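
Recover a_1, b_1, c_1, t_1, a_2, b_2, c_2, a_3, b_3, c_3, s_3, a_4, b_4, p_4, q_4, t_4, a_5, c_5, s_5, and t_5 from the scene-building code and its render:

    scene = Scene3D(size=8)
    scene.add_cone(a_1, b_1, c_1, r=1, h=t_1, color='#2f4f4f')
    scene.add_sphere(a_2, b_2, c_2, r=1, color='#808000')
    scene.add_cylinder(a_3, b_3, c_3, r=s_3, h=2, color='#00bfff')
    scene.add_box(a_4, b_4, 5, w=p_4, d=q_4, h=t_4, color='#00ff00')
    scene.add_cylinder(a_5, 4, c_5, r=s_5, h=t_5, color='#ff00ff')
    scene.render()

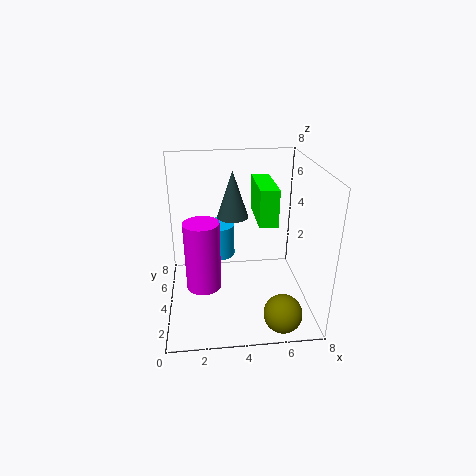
a_1 = 4; b_1 = 7; c_1 = 4; t_1 = 3; a_2 = 6; b_2 = 1; c_2 = 1; a_3 = 3; b_3 = 6; c_3 = 2; s_3 = 1; a_4 = 5; b_4 = 3; p_4 = 1; q_4 = 3; t_4 = 2; a_5 = 2; c_5 = 1; s_5 = 1; t_5 = 4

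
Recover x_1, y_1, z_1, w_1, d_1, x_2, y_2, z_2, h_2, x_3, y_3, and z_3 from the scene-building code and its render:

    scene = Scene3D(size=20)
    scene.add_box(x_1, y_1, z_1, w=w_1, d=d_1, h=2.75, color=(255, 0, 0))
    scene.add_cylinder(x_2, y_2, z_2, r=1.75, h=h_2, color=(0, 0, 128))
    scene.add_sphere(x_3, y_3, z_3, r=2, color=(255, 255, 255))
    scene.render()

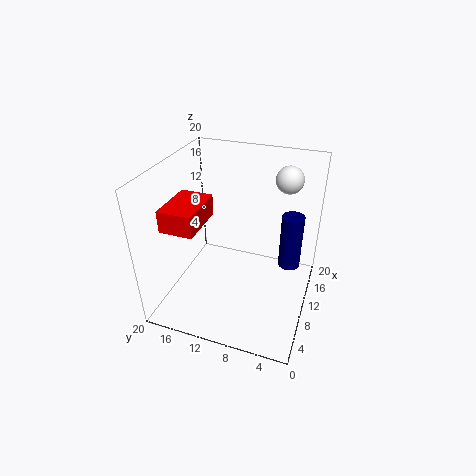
x_1 = 2
y_1 = 12.75
z_1 = 14.25
w_1 = 6.25
d_1 = 4.25
x_2 = 17.5
y_2 = 3.75
z_2 = 1.5
h_2 = 9
x_3 = 17
y_3 = 4.75
z_3 = 16.5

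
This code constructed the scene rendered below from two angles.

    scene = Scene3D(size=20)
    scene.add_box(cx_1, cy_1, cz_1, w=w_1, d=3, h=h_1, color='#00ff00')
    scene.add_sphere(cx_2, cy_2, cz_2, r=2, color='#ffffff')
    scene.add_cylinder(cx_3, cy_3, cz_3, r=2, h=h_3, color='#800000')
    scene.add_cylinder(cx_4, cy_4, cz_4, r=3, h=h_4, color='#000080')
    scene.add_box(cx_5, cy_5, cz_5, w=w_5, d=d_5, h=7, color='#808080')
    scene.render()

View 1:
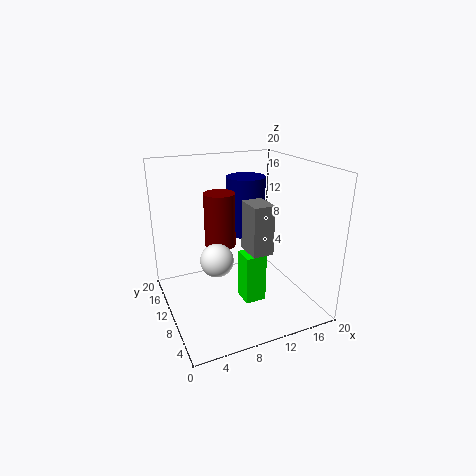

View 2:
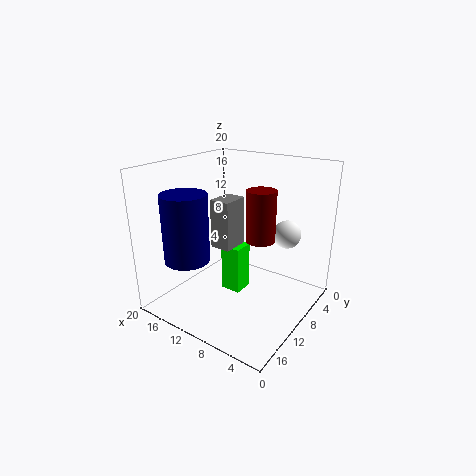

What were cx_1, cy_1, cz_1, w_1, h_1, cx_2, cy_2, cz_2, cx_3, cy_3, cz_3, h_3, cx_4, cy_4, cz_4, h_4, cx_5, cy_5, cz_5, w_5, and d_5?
cx_1 = 10, cy_1 = 7, cz_1 = 1, w_1 = 3, h_1 = 7, cx_2 = 5, cy_2 = 5, cz_2 = 10, cx_3 = 7, cy_3 = 9, cz_3 = 10, h_3 = 7, cx_4 = 14, cy_4 = 16, cz_4 = 8, h_4 = 9, cx_5 = 11, cy_5 = 7, cz_5 = 8, w_5 = 3, d_5 = 4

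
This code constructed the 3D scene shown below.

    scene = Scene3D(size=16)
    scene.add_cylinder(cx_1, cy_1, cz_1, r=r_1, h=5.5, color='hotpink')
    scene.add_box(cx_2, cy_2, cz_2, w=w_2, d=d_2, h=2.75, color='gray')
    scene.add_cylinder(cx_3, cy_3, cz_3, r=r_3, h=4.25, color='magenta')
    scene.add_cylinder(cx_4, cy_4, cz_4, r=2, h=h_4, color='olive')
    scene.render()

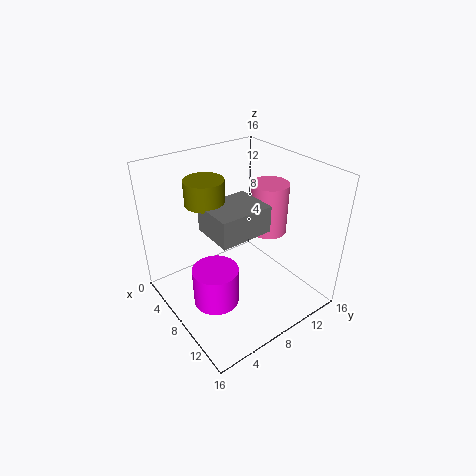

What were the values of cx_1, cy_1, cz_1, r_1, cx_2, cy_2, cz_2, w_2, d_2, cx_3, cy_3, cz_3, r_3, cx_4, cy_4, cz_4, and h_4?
cx_1 = 9.5; cy_1 = 11; cz_1 = 8.75; r_1 = 2; cx_2 = 7.5; cy_2 = 3.5; cz_2 = 10.5; w_2 = 4.5; d_2 = 5.5; cx_3 = 9; cy_3 = 4.25; cz_3 = 1.75; r_3 = 2.5; cx_4 = 7.25; cy_4 = 4.5; cz_4 = 13; h_4 = 2.5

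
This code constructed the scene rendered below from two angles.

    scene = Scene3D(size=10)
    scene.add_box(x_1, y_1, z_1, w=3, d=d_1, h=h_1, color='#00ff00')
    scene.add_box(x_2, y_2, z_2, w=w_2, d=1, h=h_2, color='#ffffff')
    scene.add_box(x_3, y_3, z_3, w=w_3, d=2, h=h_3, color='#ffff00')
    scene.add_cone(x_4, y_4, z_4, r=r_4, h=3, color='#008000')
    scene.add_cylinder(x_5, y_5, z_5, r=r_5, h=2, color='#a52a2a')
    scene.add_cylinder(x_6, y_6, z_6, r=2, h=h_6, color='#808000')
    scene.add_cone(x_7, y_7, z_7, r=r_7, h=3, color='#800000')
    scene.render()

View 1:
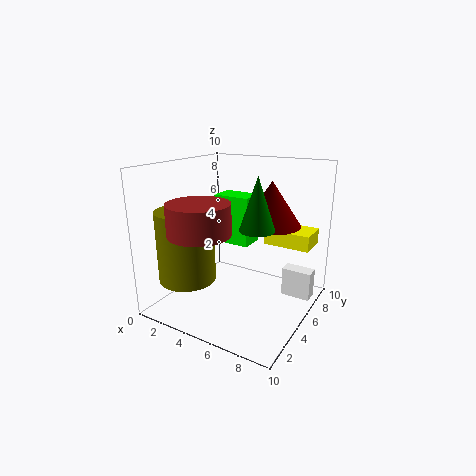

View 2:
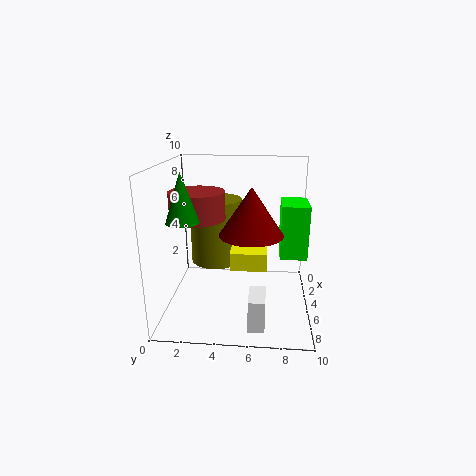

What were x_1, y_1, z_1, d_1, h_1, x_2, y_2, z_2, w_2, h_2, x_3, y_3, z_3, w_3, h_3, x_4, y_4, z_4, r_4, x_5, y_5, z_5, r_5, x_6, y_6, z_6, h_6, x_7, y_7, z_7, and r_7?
x_1 = 1, y_1 = 8, z_1 = 3, d_1 = 2, h_1 = 4, x_2 = 8, y_2 = 6, z_2 = 1, w_2 = 2, h_2 = 2, x_3 = 7, y_3 = 5, z_3 = 5, w_3 = 3, h_3 = 1, x_4 = 8, y_4 = 2, z_4 = 7, r_4 = 1, x_5 = 4, y_5 = 2, z_5 = 6, r_5 = 2, x_6 = 2, y_6 = 3, z_6 = 2, h_6 = 5, x_7 = 7, y_7 = 6, z_7 = 6, r_7 = 2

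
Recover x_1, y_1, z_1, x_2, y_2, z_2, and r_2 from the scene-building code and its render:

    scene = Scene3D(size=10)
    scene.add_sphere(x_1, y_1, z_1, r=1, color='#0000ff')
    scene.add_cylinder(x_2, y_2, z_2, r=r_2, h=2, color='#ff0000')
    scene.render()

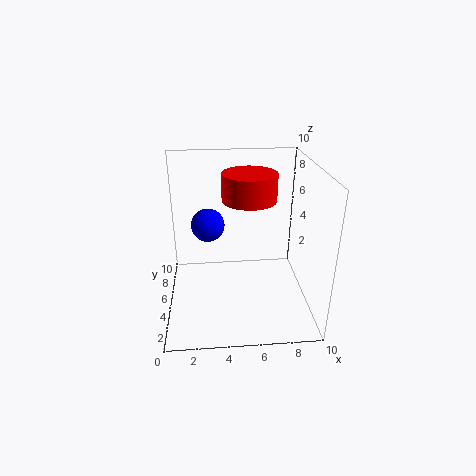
x_1 = 3, y_1 = 3, z_1 = 7, x_2 = 6, y_2 = 7, z_2 = 7, r_2 = 2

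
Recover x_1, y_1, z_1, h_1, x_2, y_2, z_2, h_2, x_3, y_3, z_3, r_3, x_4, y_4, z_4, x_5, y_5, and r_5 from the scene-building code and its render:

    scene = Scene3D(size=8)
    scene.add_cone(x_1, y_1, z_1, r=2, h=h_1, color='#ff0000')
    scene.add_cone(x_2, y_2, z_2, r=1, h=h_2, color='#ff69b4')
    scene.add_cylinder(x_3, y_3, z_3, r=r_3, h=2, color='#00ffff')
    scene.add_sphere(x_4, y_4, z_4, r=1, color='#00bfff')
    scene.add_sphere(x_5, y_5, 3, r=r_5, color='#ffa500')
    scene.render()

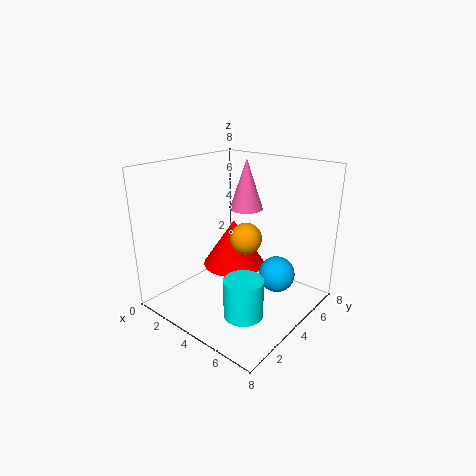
x_1 = 2, y_1 = 6, z_1 = 1, h_1 = 3, x_2 = 3, y_2 = 6, z_2 = 5, h_2 = 3, x_3 = 6, y_3 = 2, z_3 = 1, r_3 = 1, x_4 = 6, y_4 = 5, z_4 = 2, x_5 = 3, y_5 = 6, r_5 = 1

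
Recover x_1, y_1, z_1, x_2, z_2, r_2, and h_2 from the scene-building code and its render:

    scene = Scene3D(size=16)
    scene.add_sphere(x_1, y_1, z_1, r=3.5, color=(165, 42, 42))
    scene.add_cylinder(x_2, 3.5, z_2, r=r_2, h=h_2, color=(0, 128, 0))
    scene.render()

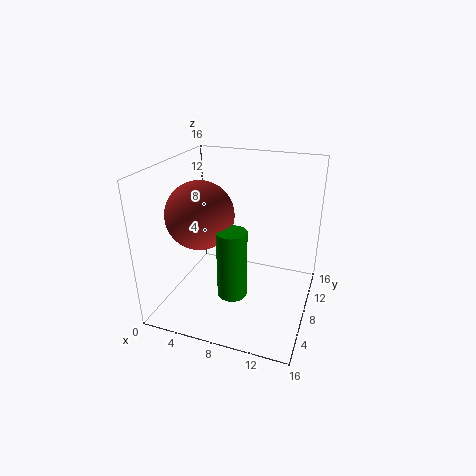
x_1 = 5; y_1 = 5; z_1 = 11.5; x_2 = 9; z_2 = 4; r_2 = 1.5; h_2 = 7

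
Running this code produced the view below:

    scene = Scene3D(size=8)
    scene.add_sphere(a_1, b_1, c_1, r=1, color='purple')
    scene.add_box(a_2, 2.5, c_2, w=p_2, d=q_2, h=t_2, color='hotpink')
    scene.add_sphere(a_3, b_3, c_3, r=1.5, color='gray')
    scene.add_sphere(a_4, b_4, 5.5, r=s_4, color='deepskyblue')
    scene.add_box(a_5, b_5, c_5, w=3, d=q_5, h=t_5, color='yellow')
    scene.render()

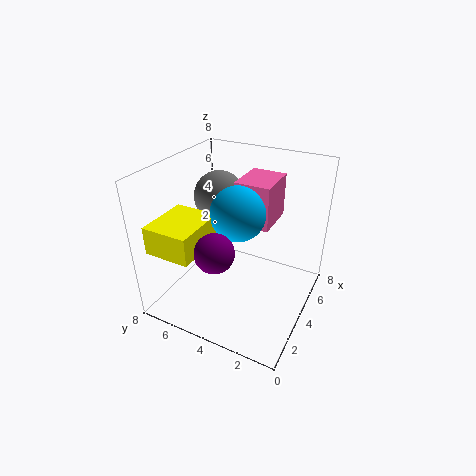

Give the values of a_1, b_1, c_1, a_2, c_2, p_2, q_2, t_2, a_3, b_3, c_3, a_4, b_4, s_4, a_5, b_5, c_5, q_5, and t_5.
a_1 = 1.5; b_1 = 4; c_1 = 4.5; a_2 = 4.5; c_2 = 4.5; p_2 = 2.5; q_2 = 2; t_2 = 2.5; a_3 = 5.5; b_3 = 6; c_3 = 5.5; a_4 = 4; b_4 = 4; s_4 = 1.5; a_5 = 0.5; b_5 = 5; c_5 = 4; q_5 = 2.5; t_5 = 1.5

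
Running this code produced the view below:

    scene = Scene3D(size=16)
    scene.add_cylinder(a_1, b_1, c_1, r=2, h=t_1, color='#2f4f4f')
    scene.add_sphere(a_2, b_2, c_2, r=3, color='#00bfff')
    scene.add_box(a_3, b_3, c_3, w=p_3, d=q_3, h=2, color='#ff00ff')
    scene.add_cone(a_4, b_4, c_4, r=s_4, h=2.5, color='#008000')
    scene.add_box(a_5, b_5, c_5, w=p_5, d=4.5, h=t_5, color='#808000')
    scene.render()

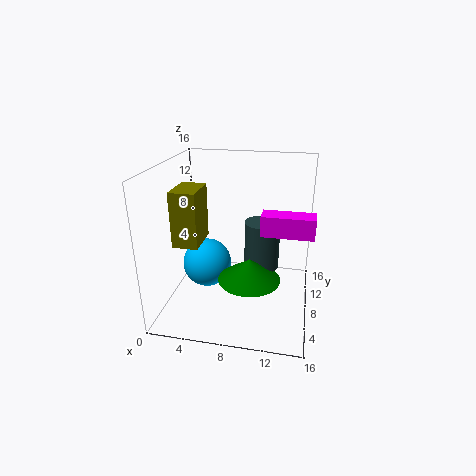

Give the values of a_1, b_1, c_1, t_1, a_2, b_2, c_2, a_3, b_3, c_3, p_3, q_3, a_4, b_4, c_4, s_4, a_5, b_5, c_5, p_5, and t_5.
a_1 = 10.5, b_1 = 9.5, c_1 = 4, t_1 = 5.5, a_2 = 3.5, b_2 = 10.5, c_2 = 3, a_3 = 11, b_3 = 3.5, c_3 = 10.5, p_3 = 5, q_3 = 2, a_4 = 9.5, b_4 = 7, c_4 = 3.5, s_4 = 3.5, a_5 = 0.5, b_5 = 7, c_5 = 6.5, p_5 = 3, t_5 = 6.5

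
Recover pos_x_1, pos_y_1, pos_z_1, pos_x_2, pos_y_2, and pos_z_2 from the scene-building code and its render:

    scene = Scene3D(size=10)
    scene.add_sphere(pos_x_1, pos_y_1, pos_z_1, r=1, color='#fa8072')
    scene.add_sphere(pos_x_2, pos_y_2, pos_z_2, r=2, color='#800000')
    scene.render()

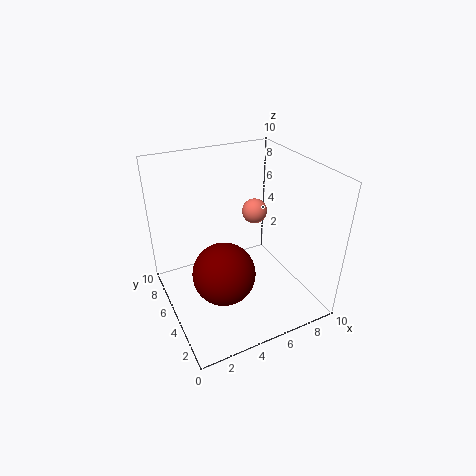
pos_x_1 = 8
pos_y_1 = 8
pos_z_1 = 5
pos_x_2 = 3
pos_y_2 = 3
pos_z_2 = 4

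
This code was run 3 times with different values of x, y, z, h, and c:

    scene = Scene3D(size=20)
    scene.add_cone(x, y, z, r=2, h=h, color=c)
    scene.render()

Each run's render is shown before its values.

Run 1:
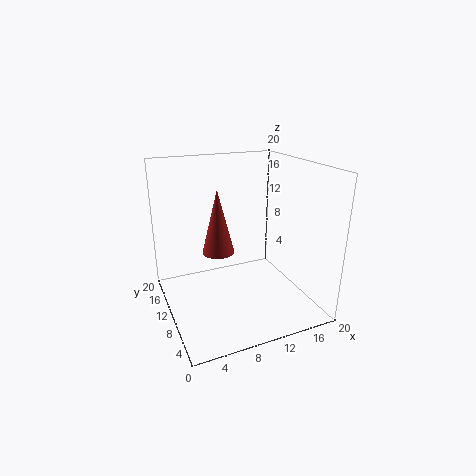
x = 6
y = 7
z = 10
h = 8
c = 'brown'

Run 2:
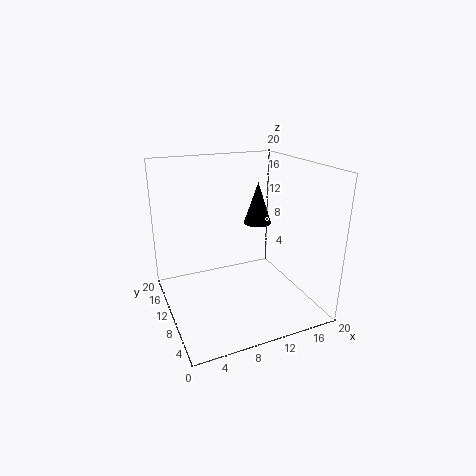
x = 14
y = 12
z = 11
h = 6
c = 'black'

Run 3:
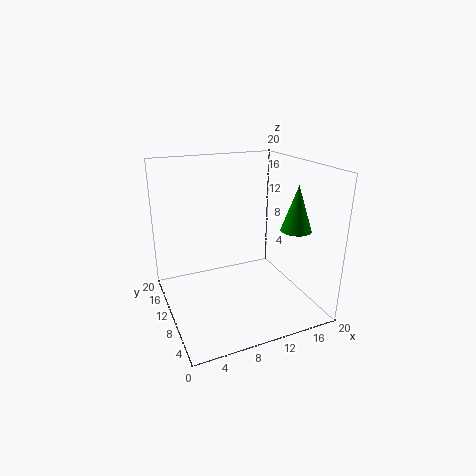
x = 16
y = 5
z = 12
h = 6
c = 'green'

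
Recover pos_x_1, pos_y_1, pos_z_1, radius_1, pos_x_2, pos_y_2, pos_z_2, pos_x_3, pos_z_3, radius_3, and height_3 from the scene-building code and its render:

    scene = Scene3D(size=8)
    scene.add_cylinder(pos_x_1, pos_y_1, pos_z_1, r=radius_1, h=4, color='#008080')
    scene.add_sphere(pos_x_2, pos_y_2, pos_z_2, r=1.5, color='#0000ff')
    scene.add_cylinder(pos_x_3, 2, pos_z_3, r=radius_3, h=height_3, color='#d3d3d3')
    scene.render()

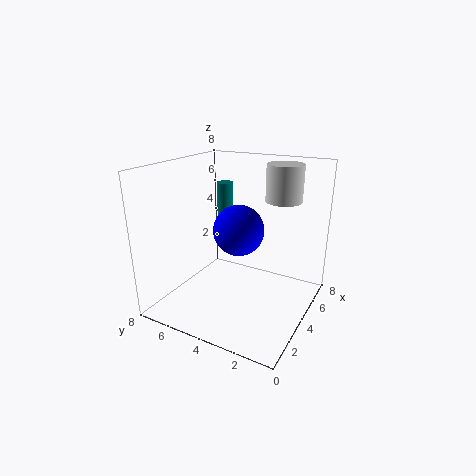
pos_x_1 = 6; pos_y_1 = 6; pos_z_1 = 2.5; radius_1 = 0.5; pos_x_2 = 5; pos_y_2 = 4.5; pos_z_2 = 4; pos_x_3 = 5.5; pos_z_3 = 6; radius_3 = 1; height_3 = 2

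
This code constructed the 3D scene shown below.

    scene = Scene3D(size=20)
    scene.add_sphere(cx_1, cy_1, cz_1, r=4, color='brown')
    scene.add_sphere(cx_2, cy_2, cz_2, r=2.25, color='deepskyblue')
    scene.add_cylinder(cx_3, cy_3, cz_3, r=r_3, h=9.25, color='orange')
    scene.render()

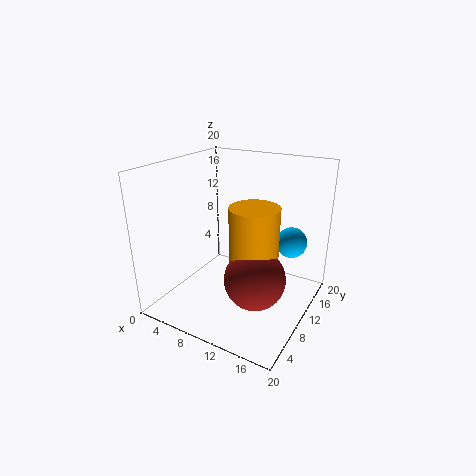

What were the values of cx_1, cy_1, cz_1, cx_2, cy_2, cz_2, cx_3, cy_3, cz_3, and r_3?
cx_1 = 14.25
cy_1 = 7
cz_1 = 6.25
cx_2 = 15.75
cy_2 = 15.75
cz_2 = 8.25
cx_3 = 13.25
cy_3 = 8.5
cz_3 = 6.25
r_3 = 3.25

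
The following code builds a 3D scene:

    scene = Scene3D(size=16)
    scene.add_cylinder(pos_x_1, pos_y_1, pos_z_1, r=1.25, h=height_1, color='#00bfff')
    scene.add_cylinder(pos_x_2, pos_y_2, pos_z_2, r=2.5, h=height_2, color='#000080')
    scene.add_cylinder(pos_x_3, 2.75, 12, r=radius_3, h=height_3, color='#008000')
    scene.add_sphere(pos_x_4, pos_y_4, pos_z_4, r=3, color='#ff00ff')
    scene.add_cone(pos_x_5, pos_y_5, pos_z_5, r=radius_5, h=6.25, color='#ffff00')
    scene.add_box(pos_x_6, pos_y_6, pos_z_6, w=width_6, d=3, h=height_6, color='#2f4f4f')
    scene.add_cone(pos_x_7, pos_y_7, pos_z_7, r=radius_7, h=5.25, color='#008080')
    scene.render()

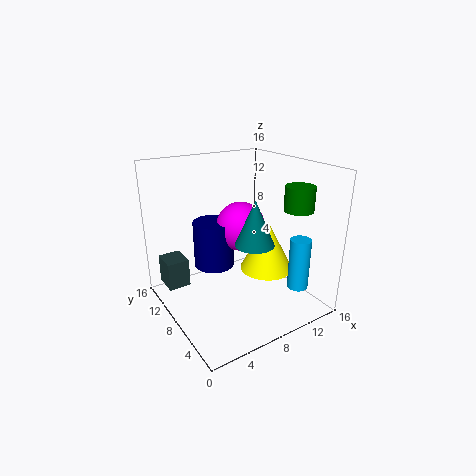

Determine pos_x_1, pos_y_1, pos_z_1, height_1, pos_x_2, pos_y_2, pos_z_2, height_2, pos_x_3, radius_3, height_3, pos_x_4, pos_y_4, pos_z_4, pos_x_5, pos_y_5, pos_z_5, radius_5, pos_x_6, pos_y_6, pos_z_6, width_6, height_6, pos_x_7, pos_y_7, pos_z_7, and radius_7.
pos_x_1 = 14.75
pos_y_1 = 5
pos_z_1 = 1
height_1 = 6.25
pos_x_2 = 7.5
pos_y_2 = 12.75
pos_z_2 = 2.75
height_2 = 5.75
pos_x_3 = 11.75
radius_3 = 1.5
height_3 = 2.5
pos_x_4 = 10.5
pos_y_4 = 11.25
pos_z_4 = 7.75
pos_x_5 = 12.75
pos_y_5 = 8.75
pos_z_5 = 2.5
radius_5 = 3.25
pos_x_6 = 0.75
pos_y_6 = 11
pos_z_6 = 2
width_6 = 2.5
height_6 = 3.25
pos_x_7 = 9.75
pos_y_7 = 7.25
pos_z_7 = 7
radius_7 = 2.25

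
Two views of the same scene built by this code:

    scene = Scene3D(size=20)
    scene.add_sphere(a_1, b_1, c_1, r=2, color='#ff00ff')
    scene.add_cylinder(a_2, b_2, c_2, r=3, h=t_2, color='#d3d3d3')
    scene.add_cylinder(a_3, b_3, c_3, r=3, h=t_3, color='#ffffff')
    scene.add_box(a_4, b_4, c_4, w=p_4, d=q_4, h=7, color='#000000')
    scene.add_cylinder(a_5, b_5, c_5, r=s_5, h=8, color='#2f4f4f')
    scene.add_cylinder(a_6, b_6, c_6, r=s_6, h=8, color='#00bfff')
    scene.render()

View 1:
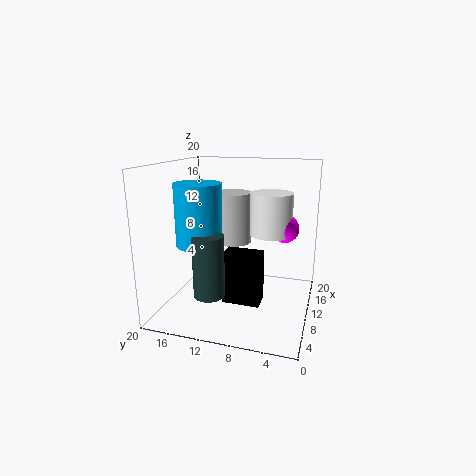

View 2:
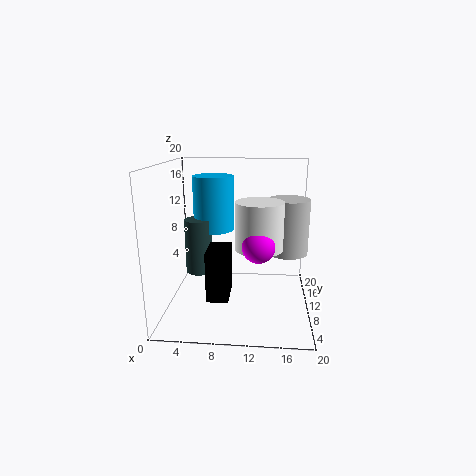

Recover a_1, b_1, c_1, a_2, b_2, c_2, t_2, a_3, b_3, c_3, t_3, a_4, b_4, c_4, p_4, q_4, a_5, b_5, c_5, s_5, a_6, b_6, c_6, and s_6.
a_1 = 13, b_1 = 4, c_1 = 11, a_2 = 17, b_2 = 13, c_2 = 7, t_2 = 8, a_3 = 13, b_3 = 6, c_3 = 10, t_3 = 6, a_4 = 6, b_4 = 6, c_4 = 2, p_4 = 3, q_4 = 5, a_5 = 4, b_5 = 12, c_5 = 4, s_5 = 2, a_6 = 6, b_6 = 14, c_6 = 10, s_6 = 3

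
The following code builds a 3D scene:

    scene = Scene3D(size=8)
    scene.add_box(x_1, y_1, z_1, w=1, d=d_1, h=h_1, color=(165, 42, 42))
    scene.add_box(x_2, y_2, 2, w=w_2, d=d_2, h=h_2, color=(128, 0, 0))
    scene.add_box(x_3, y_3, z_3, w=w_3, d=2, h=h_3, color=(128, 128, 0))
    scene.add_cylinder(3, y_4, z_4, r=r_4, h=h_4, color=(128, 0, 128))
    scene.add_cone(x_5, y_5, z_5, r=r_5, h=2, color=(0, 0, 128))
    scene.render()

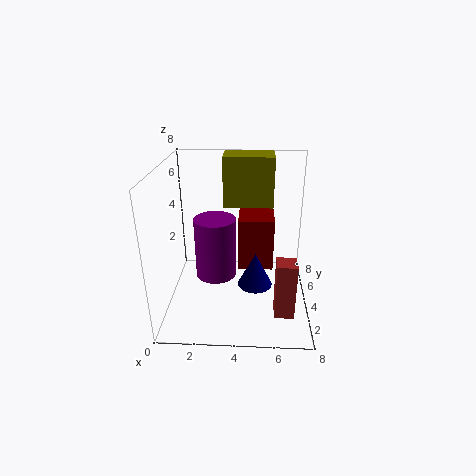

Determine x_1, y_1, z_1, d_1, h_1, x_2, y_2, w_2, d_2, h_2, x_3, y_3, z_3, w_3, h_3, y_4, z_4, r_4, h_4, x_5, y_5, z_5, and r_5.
x_1 = 6, y_1 = 1, z_1 = 1, d_1 = 1, h_1 = 3, x_2 = 4, y_2 = 4, w_2 = 2, d_2 = 2, h_2 = 3, x_3 = 3, y_3 = 6, z_3 = 5, w_3 = 3, h_3 = 3, y_4 = 2, z_4 = 3, r_4 = 1, h_4 = 3, x_5 = 5, y_5 = 4, z_5 = 1, r_5 = 1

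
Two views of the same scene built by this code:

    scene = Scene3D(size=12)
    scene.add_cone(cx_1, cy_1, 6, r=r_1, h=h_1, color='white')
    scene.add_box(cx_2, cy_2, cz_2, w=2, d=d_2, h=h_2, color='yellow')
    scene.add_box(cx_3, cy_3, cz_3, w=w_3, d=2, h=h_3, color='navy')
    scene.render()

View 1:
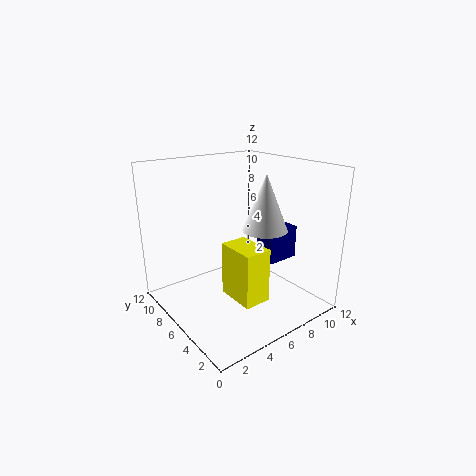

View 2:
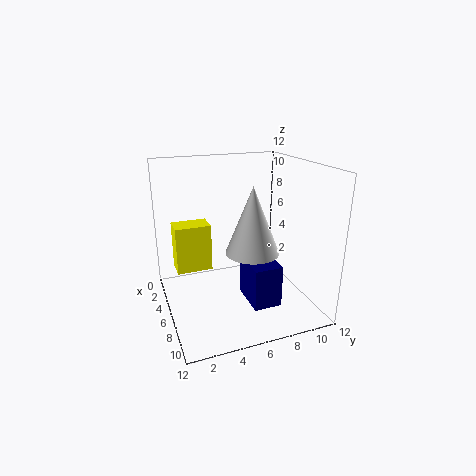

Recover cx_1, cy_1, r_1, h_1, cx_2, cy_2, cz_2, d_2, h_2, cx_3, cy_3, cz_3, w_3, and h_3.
cx_1 = 9; cy_1 = 6; r_1 = 2; h_1 = 5; cx_2 = 3; cy_2 = 1; cz_2 = 3; d_2 = 3; h_2 = 4; cx_3 = 9; cy_3 = 5; cz_3 = 3; w_3 = 3; h_3 = 3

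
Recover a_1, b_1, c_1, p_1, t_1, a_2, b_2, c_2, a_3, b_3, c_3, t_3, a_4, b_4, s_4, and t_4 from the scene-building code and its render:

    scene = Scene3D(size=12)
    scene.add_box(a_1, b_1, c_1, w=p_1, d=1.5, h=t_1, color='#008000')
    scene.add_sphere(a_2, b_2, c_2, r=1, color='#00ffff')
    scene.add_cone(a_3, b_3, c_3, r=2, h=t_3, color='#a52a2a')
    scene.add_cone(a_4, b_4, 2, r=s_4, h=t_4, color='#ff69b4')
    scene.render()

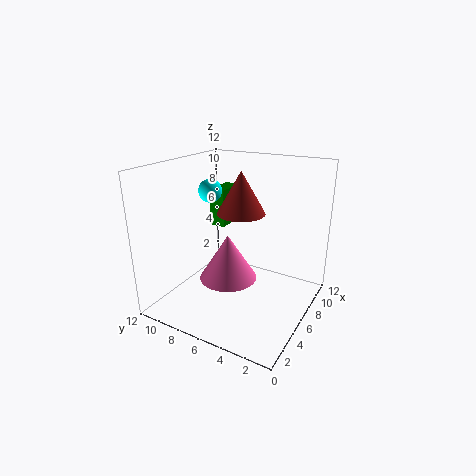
a_1 = 8.5
b_1 = 9
c_1 = 5.5
p_1 = 3
t_1 = 3.5
a_2 = 6.5
b_2 = 9
c_2 = 9.5
a_3 = 6.5
b_3 = 6
c_3 = 8
t_3 = 3.5
a_4 = 6
b_4 = 7
s_4 = 2.5
t_4 = 4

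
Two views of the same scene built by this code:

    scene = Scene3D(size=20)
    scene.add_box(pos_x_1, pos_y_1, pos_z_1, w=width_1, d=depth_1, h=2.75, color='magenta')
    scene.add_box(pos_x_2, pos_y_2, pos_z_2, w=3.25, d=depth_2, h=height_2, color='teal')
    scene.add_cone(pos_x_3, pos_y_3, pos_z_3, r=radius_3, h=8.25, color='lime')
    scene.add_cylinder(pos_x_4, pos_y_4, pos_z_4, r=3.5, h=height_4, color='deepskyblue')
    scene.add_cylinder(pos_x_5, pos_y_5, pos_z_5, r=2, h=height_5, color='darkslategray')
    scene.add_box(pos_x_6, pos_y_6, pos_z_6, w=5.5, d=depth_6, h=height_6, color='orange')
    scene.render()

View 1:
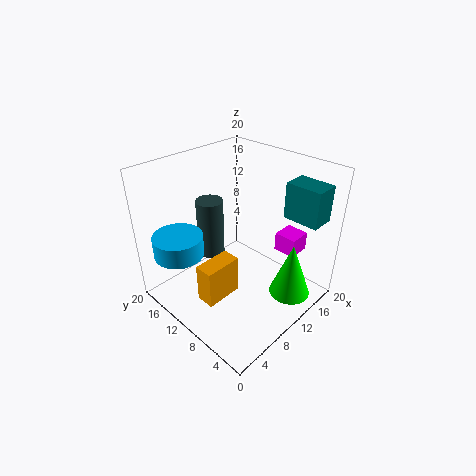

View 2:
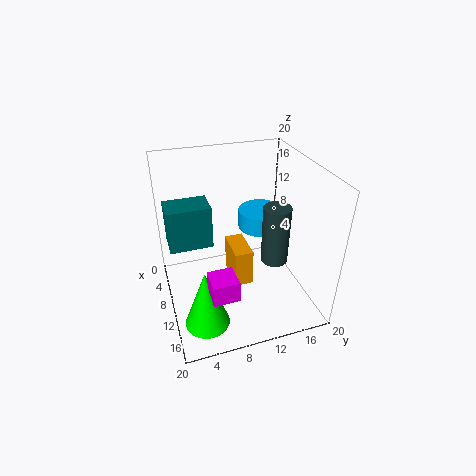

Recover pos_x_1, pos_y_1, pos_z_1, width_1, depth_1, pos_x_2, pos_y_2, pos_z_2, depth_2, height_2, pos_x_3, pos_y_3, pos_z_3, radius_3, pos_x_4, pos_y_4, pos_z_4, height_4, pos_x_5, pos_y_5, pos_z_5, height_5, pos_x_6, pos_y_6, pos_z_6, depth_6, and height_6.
pos_x_1 = 15.25, pos_y_1 = 4.25, pos_z_1 = 6.75, width_1 = 3.25, depth_1 = 3.25, pos_x_2 = 13.25, pos_y_2 = 0.25, pos_z_2 = 14, depth_2 = 4.75, height_2 = 4.75, pos_x_3 = 15, pos_y_3 = 4, pos_z_3 = 0.75, radius_3 = 3, pos_x_4 = 4, pos_y_4 = 15.75, pos_z_4 = 7.5, height_4 = 3, pos_x_5 = 10, pos_y_5 = 15.75, pos_z_5 = 5, height_5 = 8.75, pos_x_6 = 4.25, pos_y_6 = 9.75, pos_z_6 = 1, depth_6 = 2.75, height_6 = 5.75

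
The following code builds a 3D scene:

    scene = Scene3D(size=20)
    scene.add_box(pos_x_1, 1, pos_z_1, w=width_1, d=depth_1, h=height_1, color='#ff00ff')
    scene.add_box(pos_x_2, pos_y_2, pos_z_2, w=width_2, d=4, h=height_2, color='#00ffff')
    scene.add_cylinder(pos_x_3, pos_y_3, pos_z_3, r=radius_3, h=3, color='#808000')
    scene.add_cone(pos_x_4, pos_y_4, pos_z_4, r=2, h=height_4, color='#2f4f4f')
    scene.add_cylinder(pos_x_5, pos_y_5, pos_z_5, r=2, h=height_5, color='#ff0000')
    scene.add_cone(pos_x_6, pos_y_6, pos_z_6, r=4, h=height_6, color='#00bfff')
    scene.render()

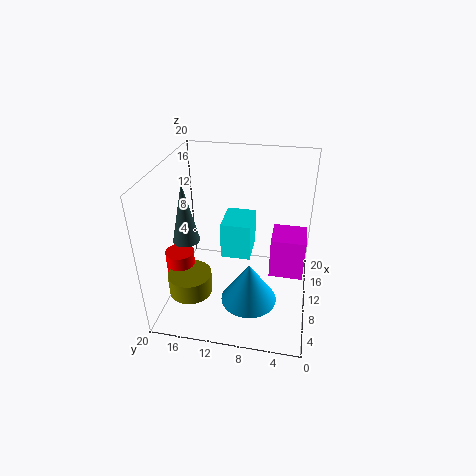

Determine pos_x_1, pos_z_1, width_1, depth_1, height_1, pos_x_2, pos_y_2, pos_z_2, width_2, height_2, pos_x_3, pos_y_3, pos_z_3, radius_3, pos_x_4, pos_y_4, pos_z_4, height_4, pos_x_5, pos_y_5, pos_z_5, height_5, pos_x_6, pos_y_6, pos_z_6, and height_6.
pos_x_1 = 4; pos_z_1 = 9; width_1 = 4; depth_1 = 4; height_1 = 5; pos_x_2 = 8; pos_y_2 = 8; pos_z_2 = 8; width_2 = 5; height_2 = 5; pos_x_3 = 6; pos_y_3 = 16; pos_z_3 = 3; radius_3 = 3; pos_x_4 = 11; pos_y_4 = 18; pos_z_4 = 8; height_4 = 9; pos_x_5 = 8; pos_y_5 = 18; pos_z_5 = 1; height_5 = 7; pos_x_6 = 8; pos_y_6 = 8; pos_z_6 = 1; height_6 = 6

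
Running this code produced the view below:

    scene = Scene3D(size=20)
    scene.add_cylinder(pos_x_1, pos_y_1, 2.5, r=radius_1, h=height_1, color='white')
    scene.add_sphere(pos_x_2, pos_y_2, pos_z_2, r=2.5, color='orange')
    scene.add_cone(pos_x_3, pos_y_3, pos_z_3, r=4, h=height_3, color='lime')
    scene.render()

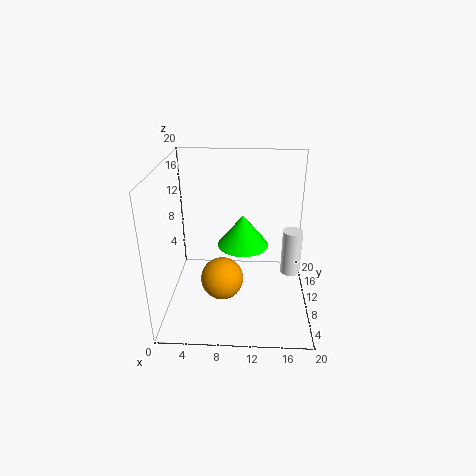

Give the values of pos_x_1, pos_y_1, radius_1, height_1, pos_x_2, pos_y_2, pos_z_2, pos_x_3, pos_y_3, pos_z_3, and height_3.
pos_x_1 = 18; pos_y_1 = 13.5; radius_1 = 1.5; height_1 = 7; pos_x_2 = 8.5; pos_y_2 = 2.5; pos_z_2 = 8.5; pos_x_3 = 10.5; pos_y_3 = 15.5; pos_z_3 = 6; height_3 = 5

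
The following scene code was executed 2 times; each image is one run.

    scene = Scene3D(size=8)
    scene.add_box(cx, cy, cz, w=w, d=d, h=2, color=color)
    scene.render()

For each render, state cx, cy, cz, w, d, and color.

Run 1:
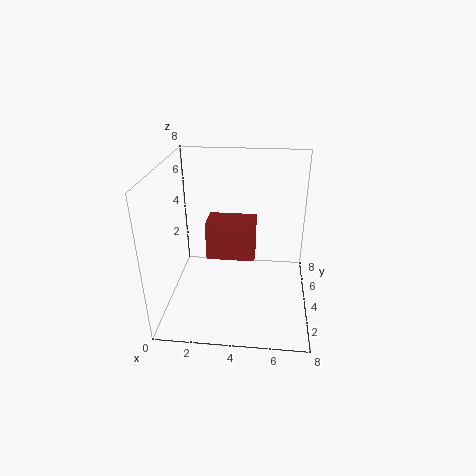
cx = 2.5, cy = 2.5, cz = 3.5, w = 2.5, d = 1.5, color = 'brown'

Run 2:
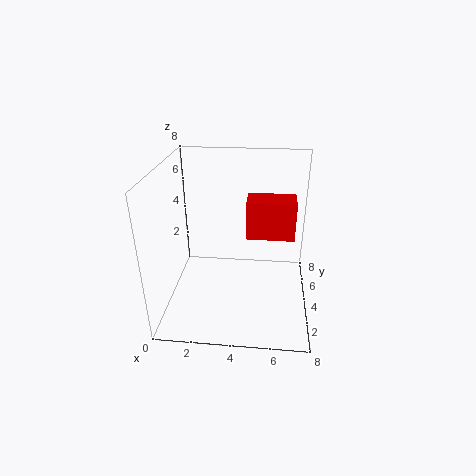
cx = 4.5, cy = 3, cz = 4.5, w = 2.5, d = 1.5, color = 'red'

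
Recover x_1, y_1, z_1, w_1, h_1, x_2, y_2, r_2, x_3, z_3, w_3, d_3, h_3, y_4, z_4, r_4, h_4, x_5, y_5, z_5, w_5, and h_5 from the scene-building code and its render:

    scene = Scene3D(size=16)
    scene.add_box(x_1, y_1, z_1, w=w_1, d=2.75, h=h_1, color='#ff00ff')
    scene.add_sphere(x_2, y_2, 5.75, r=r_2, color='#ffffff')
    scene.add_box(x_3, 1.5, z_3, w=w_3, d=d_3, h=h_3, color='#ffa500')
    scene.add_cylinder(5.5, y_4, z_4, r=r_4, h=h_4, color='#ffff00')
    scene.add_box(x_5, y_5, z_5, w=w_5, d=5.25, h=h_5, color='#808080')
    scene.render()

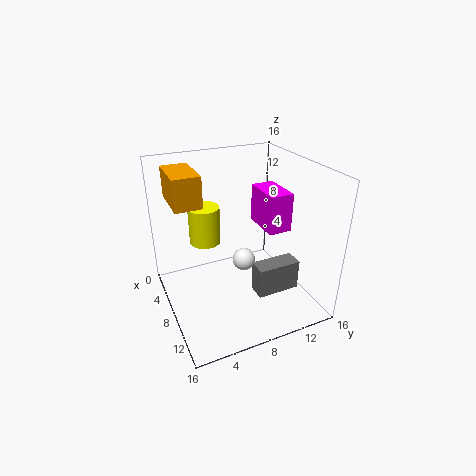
x_1 = 4.25, y_1 = 11.5, z_1 = 8, w_1 = 4.75, h_1 = 4.5, x_2 = 9, y_2 = 8.25, r_2 = 1.25, x_3 = 1.75, z_3 = 11.75, w_3 = 5.25, d_3 = 3, h_3 = 3.5, y_4 = 5, z_4 = 7, r_4 = 1.75, h_4 = 4.25, x_5 = 7.75, y_5 = 10, z_5 = 0.25, w_5 = 2.25, h_5 = 3.75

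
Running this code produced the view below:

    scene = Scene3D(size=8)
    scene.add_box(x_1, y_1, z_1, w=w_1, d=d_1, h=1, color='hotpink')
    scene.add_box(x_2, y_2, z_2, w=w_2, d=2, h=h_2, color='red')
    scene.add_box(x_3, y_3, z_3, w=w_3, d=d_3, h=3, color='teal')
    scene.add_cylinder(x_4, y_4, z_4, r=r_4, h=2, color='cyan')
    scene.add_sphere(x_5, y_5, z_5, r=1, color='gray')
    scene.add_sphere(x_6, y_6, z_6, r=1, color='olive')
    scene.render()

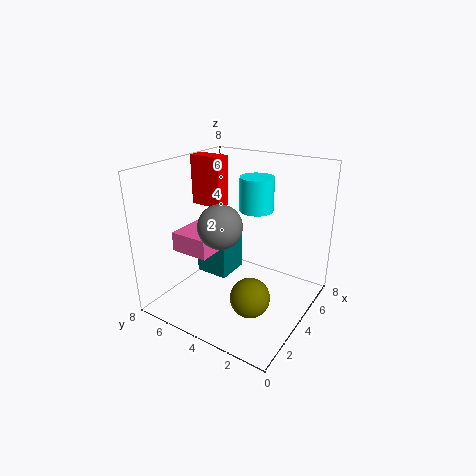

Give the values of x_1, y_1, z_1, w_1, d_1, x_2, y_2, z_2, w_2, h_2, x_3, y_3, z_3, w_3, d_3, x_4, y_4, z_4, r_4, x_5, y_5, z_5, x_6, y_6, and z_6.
x_1 = 1, y_1 = 4, z_1 = 4, w_1 = 3, d_1 = 2, x_2 = 5, y_2 = 6, z_2 = 5, w_2 = 1, h_2 = 3, x_3 = 4, y_3 = 5, z_3 = 1, w_3 = 2, d_3 = 2, x_4 = 6, y_4 = 4, z_4 = 5, r_4 = 1, x_5 = 1, y_5 = 3, z_5 = 6, x_6 = 2, y_6 = 2, z_6 = 2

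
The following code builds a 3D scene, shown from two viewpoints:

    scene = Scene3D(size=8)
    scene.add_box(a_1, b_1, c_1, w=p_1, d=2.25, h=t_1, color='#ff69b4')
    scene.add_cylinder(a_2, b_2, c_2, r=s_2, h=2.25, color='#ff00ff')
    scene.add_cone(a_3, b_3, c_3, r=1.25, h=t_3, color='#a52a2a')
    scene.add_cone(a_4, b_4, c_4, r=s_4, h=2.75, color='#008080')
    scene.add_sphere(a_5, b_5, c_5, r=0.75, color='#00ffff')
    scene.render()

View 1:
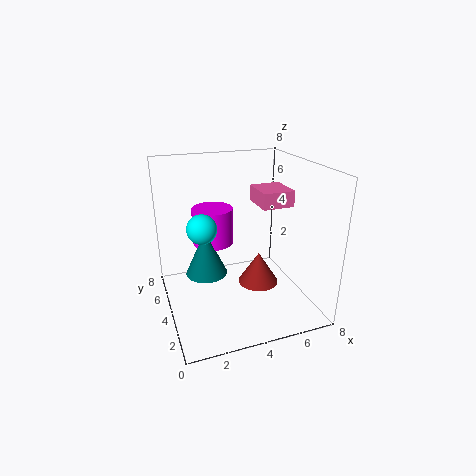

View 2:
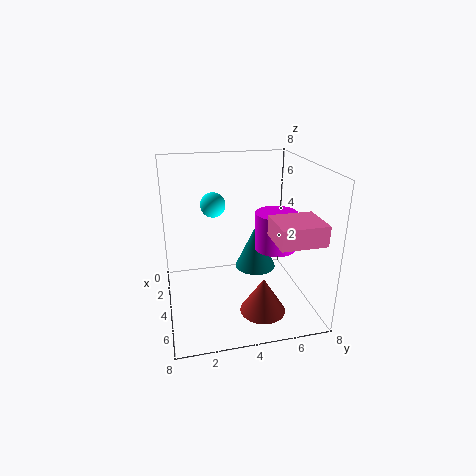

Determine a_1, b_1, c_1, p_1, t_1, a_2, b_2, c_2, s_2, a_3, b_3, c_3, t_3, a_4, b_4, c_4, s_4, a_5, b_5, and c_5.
a_1 = 6
b_1 = 5
c_1 = 5
p_1 = 2
t_1 = 1
a_2 = 3.25
b_2 = 6.5
c_2 = 2.75
s_2 = 1.25
a_3 = 5.75
b_3 = 5
c_3 = 0.25
t_3 = 2
a_4 = 2.5
b_4 = 5.5
c_4 = 1.25
s_4 = 1.25
a_5 = 1.75
b_5 = 3
c_5 = 5.25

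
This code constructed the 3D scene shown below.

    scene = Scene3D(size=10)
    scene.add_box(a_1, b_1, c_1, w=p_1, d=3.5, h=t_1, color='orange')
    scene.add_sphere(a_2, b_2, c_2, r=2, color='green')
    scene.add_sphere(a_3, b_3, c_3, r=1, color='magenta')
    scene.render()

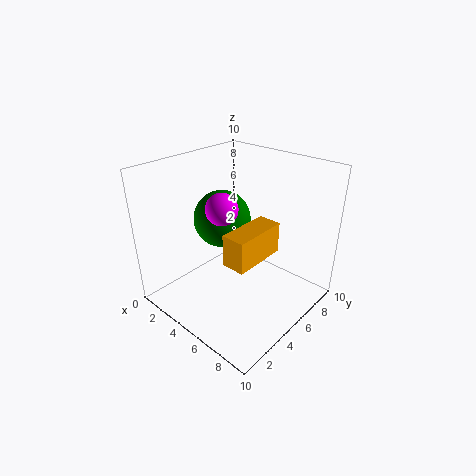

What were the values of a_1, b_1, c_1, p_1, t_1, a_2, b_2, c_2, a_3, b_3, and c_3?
a_1 = 6.5
b_1 = 2
c_1 = 5
p_1 = 1.5
t_1 = 2
a_2 = 3.5
b_2 = 5
c_2 = 6
a_3 = 5.5
b_3 = 3
c_3 = 8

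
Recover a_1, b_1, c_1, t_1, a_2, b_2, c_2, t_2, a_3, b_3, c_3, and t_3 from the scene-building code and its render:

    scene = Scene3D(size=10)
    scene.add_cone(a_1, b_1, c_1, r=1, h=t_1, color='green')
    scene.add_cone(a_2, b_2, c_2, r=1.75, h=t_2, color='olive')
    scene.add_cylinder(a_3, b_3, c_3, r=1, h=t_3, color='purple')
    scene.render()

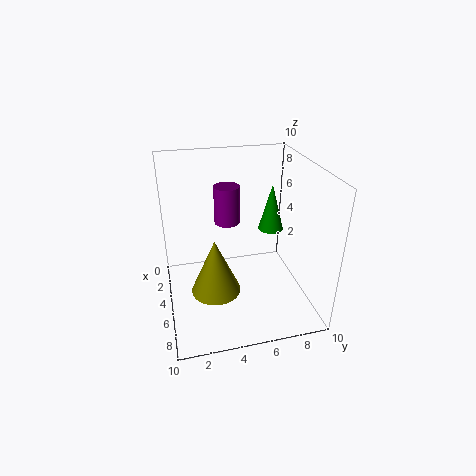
a_1 = 2, b_1 = 8.5, c_1 = 3.75, t_1 = 3.75, a_2 = 5.5, b_2 = 3.25, c_2 = 1.25, t_2 = 4, a_3 = 1.5, b_3 = 5, c_3 = 4.5, t_3 = 3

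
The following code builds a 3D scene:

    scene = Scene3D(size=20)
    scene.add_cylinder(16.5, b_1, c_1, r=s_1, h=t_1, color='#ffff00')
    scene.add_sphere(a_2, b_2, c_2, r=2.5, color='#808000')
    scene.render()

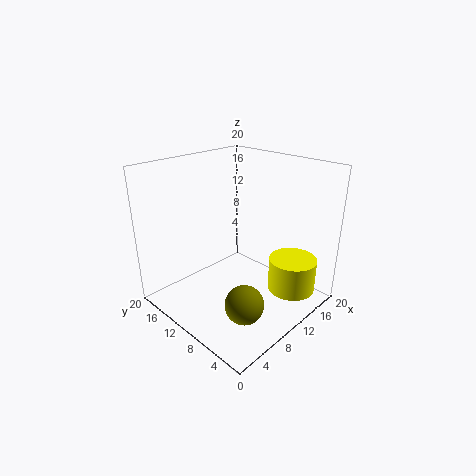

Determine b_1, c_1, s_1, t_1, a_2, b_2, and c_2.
b_1 = 5, c_1 = 1, s_1 = 3.5, t_1 = 5, a_2 = 5.5, b_2 = 4.5, c_2 = 4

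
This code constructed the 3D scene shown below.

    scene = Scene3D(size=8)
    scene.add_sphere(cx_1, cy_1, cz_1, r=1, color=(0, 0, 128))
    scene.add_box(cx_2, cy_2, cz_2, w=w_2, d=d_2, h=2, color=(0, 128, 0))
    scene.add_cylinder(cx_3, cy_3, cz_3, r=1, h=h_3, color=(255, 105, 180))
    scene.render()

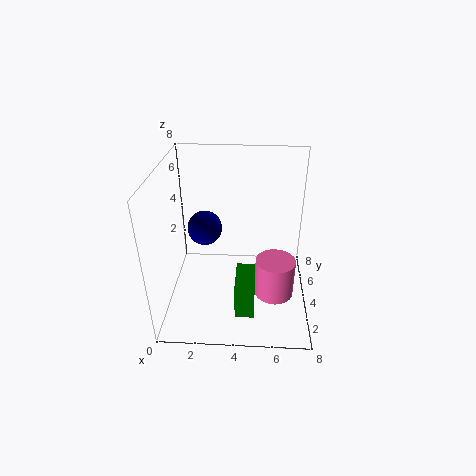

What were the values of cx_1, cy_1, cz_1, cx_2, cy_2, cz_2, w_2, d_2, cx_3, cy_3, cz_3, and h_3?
cx_1 = 2
cy_1 = 5
cz_1 = 4
cx_2 = 4
cy_2 = 1
cz_2 = 1
w_2 = 1
d_2 = 2
cx_3 = 6
cy_3 = 2
cz_3 = 2
h_3 = 2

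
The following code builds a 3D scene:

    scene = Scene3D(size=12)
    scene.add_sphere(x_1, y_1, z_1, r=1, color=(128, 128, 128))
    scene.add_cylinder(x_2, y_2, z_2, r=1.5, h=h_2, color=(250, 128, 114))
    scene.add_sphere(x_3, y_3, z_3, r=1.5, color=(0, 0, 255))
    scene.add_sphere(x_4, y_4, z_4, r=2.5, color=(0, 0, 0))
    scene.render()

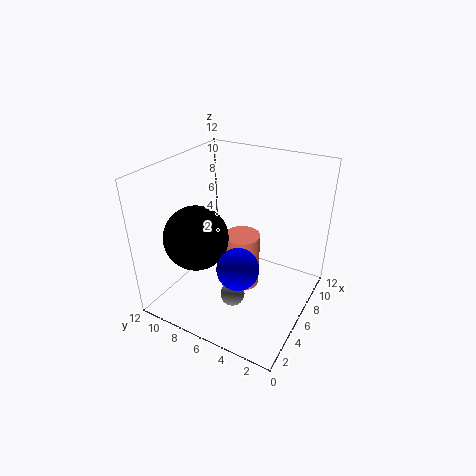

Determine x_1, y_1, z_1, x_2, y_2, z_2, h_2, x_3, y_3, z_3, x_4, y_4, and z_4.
x_1 = 3.75
y_1 = 5.25
z_1 = 2
x_2 = 6.25
y_2 = 5.75
z_2 = 1.5
h_2 = 4.75
x_3 = 2
y_3 = 3.75
z_3 = 6.25
x_4 = 3
y_4 = 8
z_4 = 7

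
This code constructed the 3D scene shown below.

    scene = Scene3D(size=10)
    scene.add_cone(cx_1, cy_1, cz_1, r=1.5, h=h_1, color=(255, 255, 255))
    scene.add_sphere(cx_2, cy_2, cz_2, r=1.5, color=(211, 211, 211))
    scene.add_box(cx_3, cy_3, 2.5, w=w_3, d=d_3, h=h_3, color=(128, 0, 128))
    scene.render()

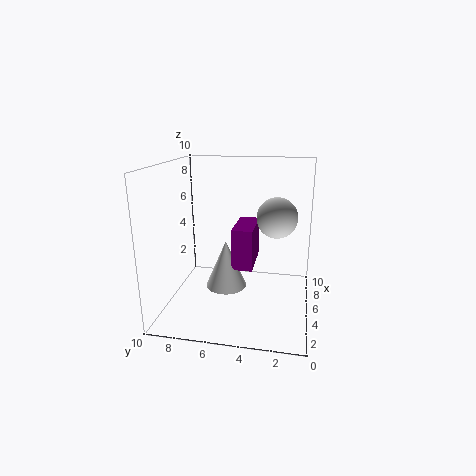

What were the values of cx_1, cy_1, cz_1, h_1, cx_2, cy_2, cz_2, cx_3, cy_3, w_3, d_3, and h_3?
cx_1 = 5.5, cy_1 = 6, cz_1 = 1, h_1 = 3.5, cx_2 = 7, cy_2 = 2.5, cz_2 = 6, cx_3 = 5, cy_3 = 4, w_3 = 3.5, d_3 = 1.5, h_3 = 3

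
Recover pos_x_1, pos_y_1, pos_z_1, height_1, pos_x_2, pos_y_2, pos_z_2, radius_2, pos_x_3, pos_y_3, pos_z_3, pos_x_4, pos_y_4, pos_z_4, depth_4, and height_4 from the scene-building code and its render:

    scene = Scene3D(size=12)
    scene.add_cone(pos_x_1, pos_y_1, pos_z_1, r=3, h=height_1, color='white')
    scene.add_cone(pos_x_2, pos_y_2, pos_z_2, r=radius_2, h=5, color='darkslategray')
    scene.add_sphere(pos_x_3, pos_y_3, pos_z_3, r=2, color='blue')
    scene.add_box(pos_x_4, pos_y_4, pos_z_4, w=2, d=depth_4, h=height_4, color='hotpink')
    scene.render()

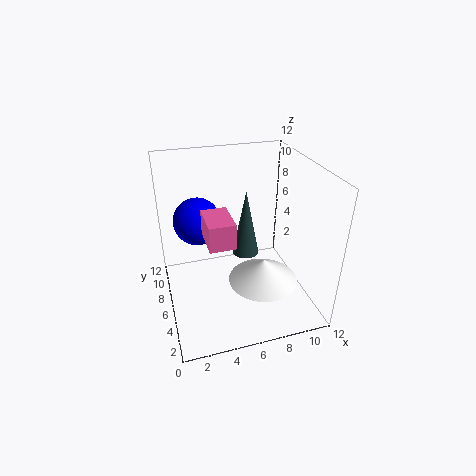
pos_x_1 = 8, pos_y_1 = 5, pos_z_1 = 2, height_1 = 2, pos_x_2 = 6, pos_y_2 = 4, pos_z_2 = 6, radius_2 = 1, pos_x_3 = 3, pos_y_3 = 8, pos_z_3 = 7, pos_x_4 = 3, pos_y_4 = 3, pos_z_4 = 7, depth_4 = 3, height_4 = 2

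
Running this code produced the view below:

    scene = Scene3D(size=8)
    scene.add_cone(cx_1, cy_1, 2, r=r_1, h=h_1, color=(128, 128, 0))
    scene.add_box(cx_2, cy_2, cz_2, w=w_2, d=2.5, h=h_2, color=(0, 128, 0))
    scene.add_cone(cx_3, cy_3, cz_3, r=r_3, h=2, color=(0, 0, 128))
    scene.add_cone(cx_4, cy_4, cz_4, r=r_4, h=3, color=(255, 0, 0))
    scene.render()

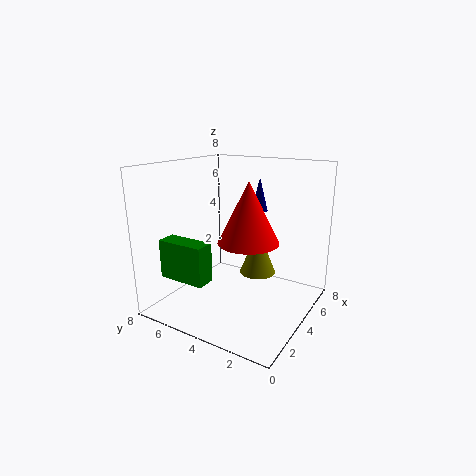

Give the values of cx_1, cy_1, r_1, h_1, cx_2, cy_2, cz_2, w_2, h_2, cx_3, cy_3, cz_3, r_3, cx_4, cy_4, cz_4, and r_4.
cx_1 = 4.5
cy_1 = 3
r_1 = 1
h_1 = 2.5
cx_2 = 0.5
cy_2 = 4
cz_2 = 2.5
w_2 = 1
h_2 = 2
cx_3 = 6.5
cy_3 = 4
cz_3 = 5
r_3 = 0.5
cx_4 = 2.5
cy_4 = 2.5
cz_4 = 4.5
r_4 = 1.5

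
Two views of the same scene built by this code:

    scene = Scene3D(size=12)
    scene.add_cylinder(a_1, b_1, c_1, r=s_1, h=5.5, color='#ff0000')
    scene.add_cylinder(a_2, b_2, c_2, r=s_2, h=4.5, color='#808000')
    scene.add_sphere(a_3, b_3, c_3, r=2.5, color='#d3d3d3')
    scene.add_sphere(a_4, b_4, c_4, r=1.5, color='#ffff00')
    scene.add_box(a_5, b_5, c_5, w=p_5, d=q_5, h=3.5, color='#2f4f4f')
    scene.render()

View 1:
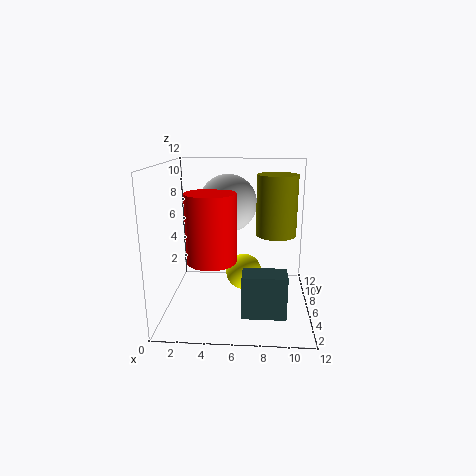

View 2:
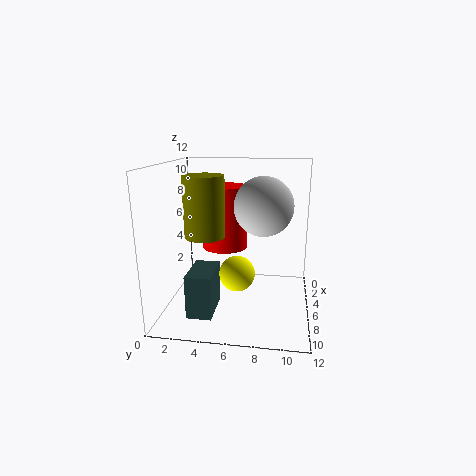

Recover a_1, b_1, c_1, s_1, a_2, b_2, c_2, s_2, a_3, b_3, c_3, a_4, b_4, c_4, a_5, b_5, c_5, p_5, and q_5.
a_1 = 4, b_1 = 4.5, c_1 = 4.5, s_1 = 2, a_2 = 9, b_2 = 4, c_2 = 7, s_2 = 1.5, a_3 = 5, b_3 = 8, c_3 = 8.5, a_4 = 6.5, b_4 = 6, c_4 = 3, a_5 = 6.5, b_5 = 2.5, c_5 = 0.5, p_5 = 3.5, q_5 = 2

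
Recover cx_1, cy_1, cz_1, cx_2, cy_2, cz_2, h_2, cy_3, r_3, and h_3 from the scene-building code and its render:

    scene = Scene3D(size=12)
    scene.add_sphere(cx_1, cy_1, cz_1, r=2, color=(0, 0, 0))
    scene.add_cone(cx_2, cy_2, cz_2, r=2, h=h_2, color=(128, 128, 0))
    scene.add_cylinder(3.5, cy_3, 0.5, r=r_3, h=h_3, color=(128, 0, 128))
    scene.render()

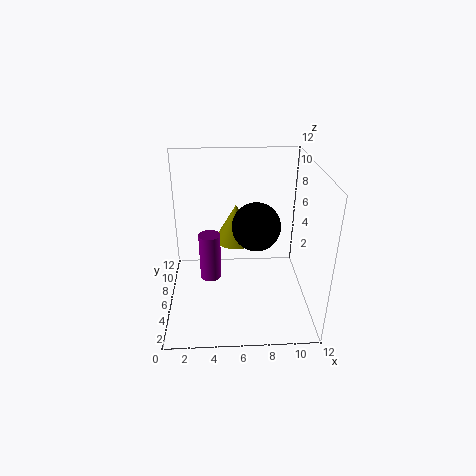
cx_1 = 7.5; cy_1 = 6; cz_1 = 7; cx_2 = 6; cy_2 = 9.5; cz_2 = 4; h_2 = 3.5; cy_3 = 8.5; r_3 = 1; h_3 = 4.5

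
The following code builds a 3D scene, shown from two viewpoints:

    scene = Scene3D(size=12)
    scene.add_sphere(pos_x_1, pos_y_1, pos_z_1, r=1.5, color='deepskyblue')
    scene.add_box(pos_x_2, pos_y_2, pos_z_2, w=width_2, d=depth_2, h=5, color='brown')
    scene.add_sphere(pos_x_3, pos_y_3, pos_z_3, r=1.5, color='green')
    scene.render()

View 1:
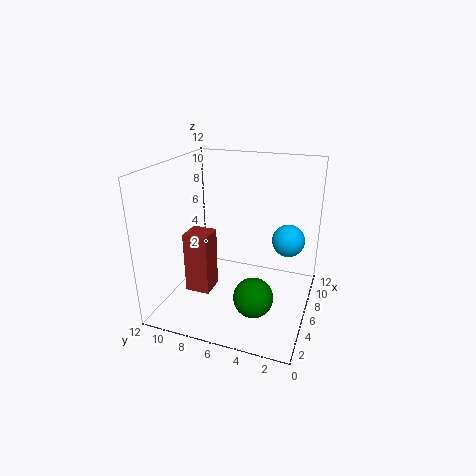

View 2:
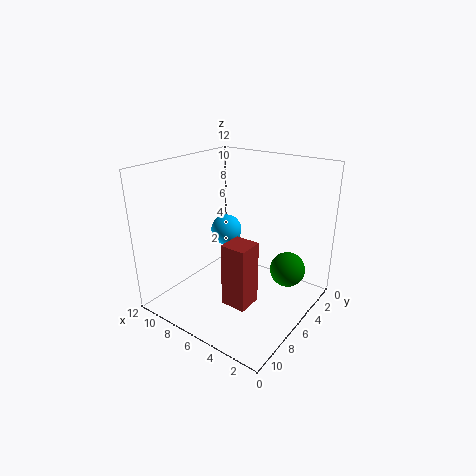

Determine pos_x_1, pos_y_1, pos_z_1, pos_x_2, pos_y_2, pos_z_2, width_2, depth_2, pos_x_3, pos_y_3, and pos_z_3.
pos_x_1 = 10; pos_y_1 = 2.5; pos_z_1 = 4.5; pos_x_2 = 3; pos_y_2 = 7.5; pos_z_2 = 2; width_2 = 2; depth_2 = 2; pos_x_3 = 2.5; pos_y_3 = 3.5; pos_z_3 = 3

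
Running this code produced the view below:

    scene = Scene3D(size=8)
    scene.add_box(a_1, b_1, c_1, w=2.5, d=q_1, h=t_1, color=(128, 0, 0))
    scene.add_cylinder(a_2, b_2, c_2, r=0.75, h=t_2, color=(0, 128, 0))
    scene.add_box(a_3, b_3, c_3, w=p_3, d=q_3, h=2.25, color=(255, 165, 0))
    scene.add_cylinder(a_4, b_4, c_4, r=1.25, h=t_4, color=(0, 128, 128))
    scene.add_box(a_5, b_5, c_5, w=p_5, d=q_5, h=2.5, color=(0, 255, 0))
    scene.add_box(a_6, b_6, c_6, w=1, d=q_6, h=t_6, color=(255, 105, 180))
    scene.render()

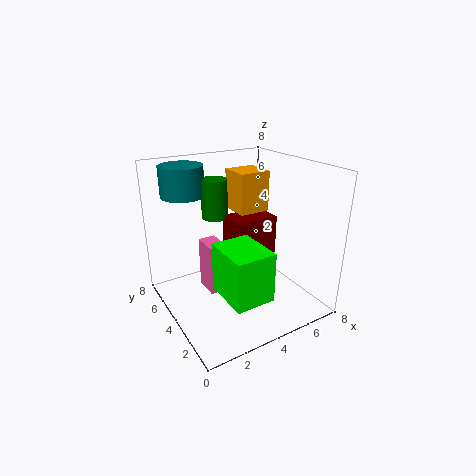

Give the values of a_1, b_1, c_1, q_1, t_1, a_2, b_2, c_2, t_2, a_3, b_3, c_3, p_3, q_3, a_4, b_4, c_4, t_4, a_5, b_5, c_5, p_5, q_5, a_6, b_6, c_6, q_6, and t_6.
a_1 = 3.75
b_1 = 3.5
c_1 = 2.75
q_1 = 1.75
t_1 = 2.25
a_2 = 3.5
b_2 = 5.75
c_2 = 4.75
t_2 = 2.25
a_3 = 4.25
b_3 = 4
c_3 = 5.25
p_3 = 1.75
q_3 = 1.75
a_4 = 2
b_4 = 6.75
c_4 = 6
t_4 = 1.75
a_5 = 1.75
b_5 = 0.25
c_5 = 2.25
p_5 = 2
q_5 = 2.5
a_6 = 2.5
b_6 = 4.5
c_6 = 0.5
q_6 = 1.5
t_6 = 3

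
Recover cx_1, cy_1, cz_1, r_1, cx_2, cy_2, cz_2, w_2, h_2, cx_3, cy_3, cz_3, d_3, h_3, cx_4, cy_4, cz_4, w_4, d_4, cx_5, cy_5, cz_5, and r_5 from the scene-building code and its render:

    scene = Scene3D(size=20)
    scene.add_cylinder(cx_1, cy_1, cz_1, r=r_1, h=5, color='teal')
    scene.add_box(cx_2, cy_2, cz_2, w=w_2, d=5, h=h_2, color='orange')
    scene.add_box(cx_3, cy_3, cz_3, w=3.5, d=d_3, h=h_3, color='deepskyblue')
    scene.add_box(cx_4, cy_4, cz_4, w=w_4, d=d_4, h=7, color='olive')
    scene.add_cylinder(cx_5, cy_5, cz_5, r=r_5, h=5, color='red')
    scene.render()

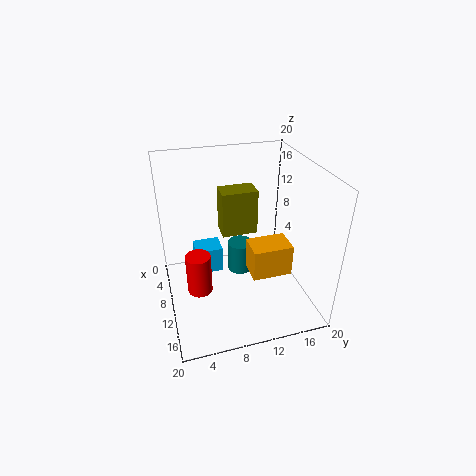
cx_1 = 4.5, cy_1 = 12, cz_1 = 0.5, r_1 = 2, cx_2 = 13.5, cy_2 = 10, cz_2 = 8, w_2 = 3.5, h_2 = 4, cx_3 = 3.5, cy_3 = 4.5, cz_3 = 2.5, d_3 = 4, h_3 = 4, cx_4 = 2, cy_4 = 9, cz_4 = 7.5, w_4 = 3.5, d_4 = 5.5, cx_5 = 15.5, cy_5 = 3.5, cz_5 = 7, r_5 = 1.5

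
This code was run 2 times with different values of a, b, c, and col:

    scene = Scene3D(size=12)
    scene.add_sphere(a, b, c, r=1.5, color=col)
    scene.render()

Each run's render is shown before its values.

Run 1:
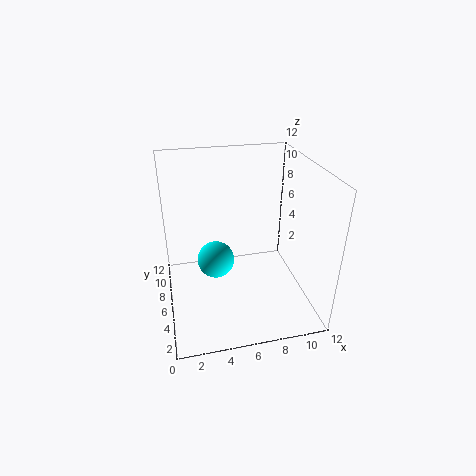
a = 4; b = 5.5; c = 4.5; col = 'cyan'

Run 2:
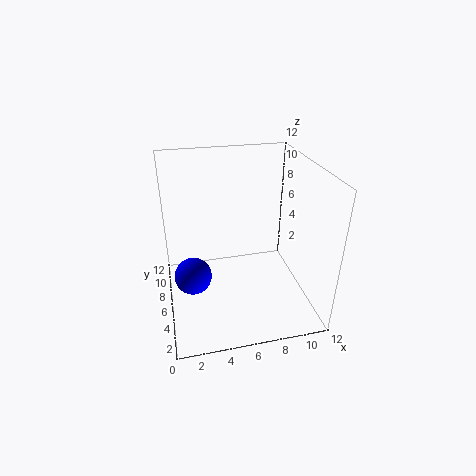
a = 2; b = 5; c = 3.5; col = 'blue'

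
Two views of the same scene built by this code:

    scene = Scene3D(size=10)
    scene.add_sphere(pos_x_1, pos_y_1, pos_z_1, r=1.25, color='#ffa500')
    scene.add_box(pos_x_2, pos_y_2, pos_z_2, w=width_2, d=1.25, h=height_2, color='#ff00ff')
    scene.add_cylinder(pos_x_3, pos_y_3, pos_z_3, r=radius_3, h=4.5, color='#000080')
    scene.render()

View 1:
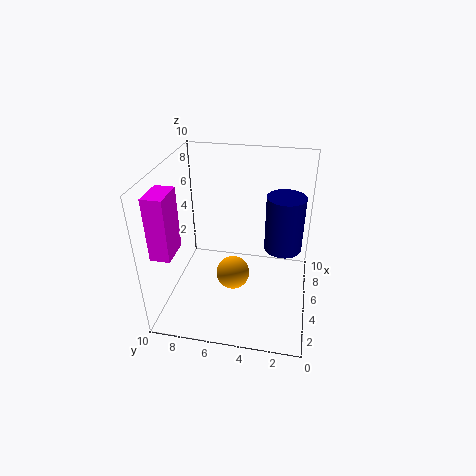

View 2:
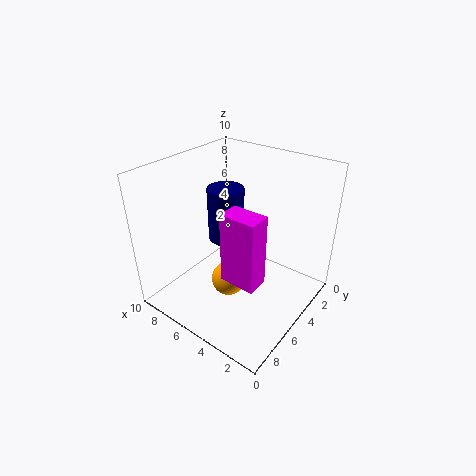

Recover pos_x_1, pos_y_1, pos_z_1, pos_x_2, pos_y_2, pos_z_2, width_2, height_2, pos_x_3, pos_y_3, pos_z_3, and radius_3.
pos_x_1 = 5.5
pos_y_1 = 5.5
pos_z_1 = 1.5
pos_x_2 = 0.75
pos_y_2 = 8.25
pos_z_2 = 5.5
width_2 = 2
height_2 = 4
pos_x_3 = 8.5
pos_y_3 = 2
pos_z_3 = 2.25
radius_3 = 1.5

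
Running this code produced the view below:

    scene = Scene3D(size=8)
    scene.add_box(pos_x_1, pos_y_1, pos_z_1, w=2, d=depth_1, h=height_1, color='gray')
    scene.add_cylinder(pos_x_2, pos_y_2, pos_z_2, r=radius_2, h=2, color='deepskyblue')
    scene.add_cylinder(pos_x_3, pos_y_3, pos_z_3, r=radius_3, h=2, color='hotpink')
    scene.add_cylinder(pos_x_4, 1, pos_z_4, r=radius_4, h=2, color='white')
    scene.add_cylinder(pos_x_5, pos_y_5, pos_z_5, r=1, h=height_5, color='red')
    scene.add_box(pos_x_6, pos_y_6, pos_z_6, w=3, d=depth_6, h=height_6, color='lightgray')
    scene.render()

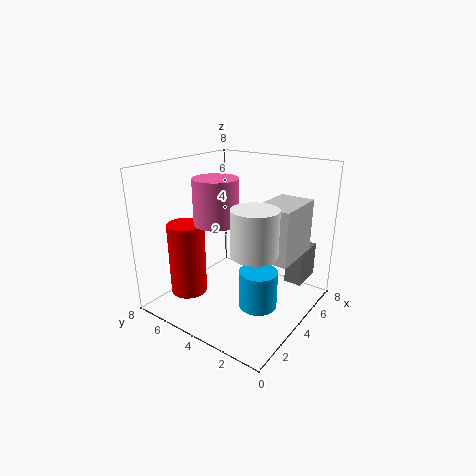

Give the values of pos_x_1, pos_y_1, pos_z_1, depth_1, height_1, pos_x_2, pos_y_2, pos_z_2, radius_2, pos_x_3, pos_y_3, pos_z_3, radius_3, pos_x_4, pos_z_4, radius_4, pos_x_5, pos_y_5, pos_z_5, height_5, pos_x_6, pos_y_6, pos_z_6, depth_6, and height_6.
pos_x_1 = 6, pos_y_1 = 1, pos_z_1 = 1, depth_1 = 1, height_1 = 2, pos_x_2 = 3, pos_y_2 = 2, pos_z_2 = 1, radius_2 = 1, pos_x_3 = 1, pos_y_3 = 3, pos_z_3 = 6, radius_3 = 1, pos_x_4 = 1, pos_z_4 = 5, radius_4 = 1, pos_x_5 = 2, pos_y_5 = 6, pos_z_5 = 1, height_5 = 4, pos_x_6 = 4, pos_y_6 = 1, pos_z_6 = 3, depth_6 = 2, height_6 = 3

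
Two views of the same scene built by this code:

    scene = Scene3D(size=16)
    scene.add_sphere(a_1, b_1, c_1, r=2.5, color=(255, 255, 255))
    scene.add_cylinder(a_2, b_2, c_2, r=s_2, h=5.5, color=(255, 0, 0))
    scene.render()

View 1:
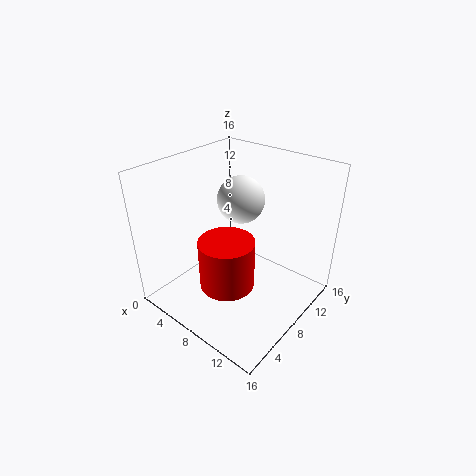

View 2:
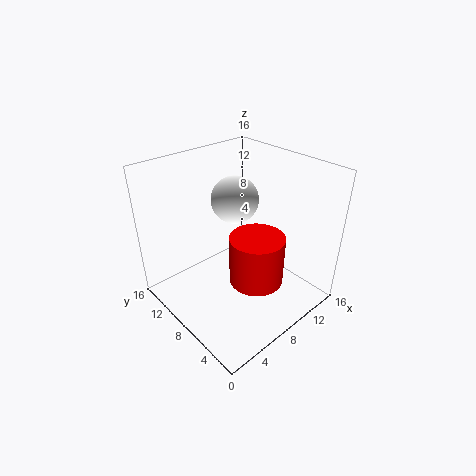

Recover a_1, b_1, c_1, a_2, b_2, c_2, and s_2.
a_1 = 8, b_1 = 8.5, c_1 = 12.5, a_2 = 8.5, b_2 = 5.5, c_2 = 3.5, s_2 = 3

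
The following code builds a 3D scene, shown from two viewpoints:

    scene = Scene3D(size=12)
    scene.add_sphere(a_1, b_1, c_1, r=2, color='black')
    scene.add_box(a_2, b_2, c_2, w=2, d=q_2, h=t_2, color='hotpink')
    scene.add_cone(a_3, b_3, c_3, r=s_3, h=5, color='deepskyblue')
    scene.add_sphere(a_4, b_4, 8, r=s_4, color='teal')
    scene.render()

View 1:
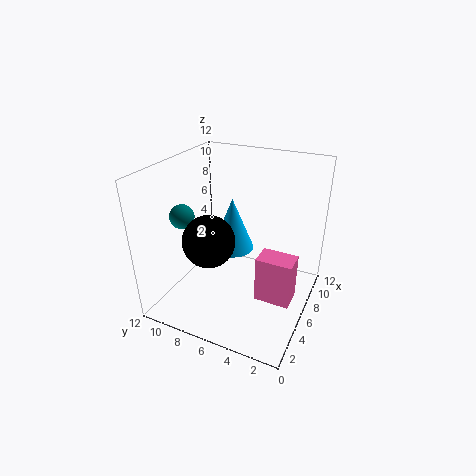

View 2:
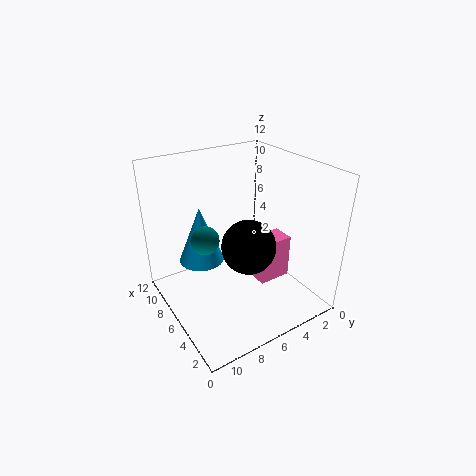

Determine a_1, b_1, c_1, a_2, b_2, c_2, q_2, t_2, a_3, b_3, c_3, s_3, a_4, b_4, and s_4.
a_1 = 3, b_1 = 7, c_1 = 7, a_2 = 5, b_2 = 1, c_2 = 1, q_2 = 3, t_2 = 4, a_3 = 9, b_3 = 8, c_3 = 3, s_3 = 2, a_4 = 4, b_4 = 10, s_4 = 1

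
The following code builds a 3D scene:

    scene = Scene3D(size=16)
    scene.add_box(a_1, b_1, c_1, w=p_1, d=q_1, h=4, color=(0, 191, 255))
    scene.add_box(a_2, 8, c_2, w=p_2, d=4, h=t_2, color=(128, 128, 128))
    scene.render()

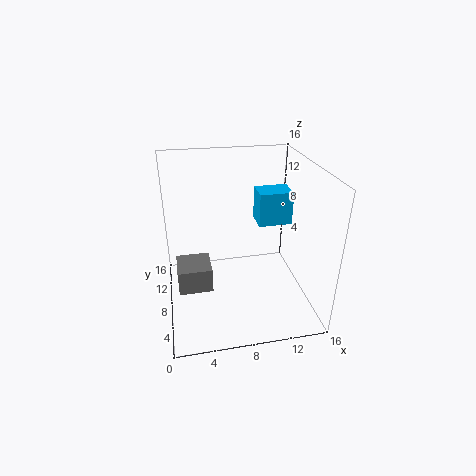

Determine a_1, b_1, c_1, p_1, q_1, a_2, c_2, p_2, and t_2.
a_1 = 11, b_1 = 10, c_1 = 8, p_1 = 4, q_1 = 3, a_2 = 1, c_2 = 1, p_2 = 4, t_2 = 3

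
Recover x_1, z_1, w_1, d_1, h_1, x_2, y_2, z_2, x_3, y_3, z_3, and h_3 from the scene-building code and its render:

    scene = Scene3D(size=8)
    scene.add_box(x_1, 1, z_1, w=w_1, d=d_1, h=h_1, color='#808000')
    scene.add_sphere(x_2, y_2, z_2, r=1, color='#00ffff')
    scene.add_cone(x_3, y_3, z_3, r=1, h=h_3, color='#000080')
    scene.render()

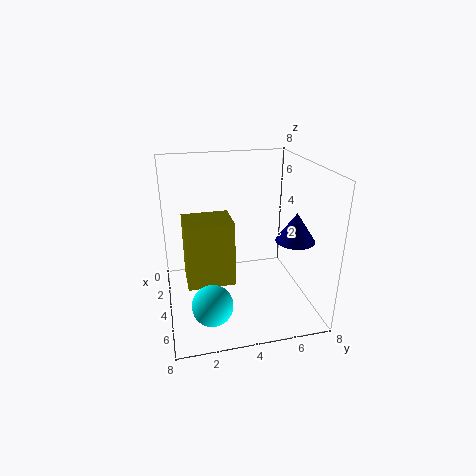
x_1 = 3.5; z_1 = 2; w_1 = 2; d_1 = 2.5; h_1 = 3.5; x_2 = 7; y_2 = 2; z_2 = 2; x_3 = 6; y_3 = 6.5; z_3 = 4.5; h_3 = 1.5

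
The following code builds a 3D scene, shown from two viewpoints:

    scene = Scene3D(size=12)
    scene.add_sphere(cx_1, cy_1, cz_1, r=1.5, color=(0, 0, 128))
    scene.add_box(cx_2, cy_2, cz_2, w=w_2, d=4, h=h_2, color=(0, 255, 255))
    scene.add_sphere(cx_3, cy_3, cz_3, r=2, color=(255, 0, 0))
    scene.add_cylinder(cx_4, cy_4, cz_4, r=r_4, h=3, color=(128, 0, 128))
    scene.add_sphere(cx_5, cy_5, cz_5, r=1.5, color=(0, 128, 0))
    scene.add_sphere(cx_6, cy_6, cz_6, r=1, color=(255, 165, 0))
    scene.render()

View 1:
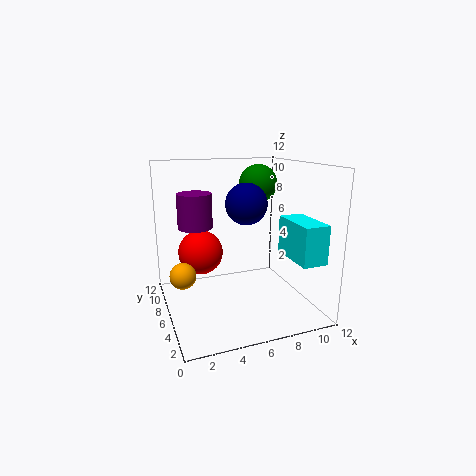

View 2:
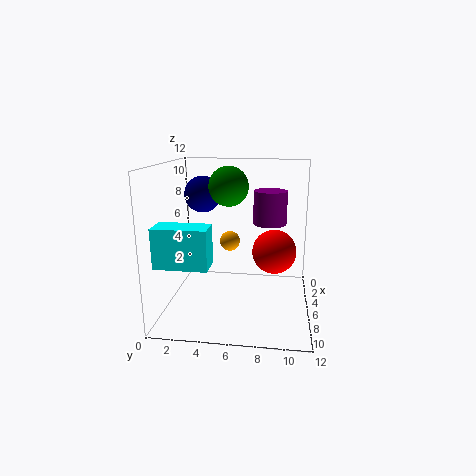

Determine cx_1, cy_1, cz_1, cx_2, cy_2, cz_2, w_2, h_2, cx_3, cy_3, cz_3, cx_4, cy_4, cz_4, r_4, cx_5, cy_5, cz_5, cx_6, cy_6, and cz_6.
cx_1 = 5.5; cy_1 = 3; cz_1 = 9.5; cx_2 = 9; cy_2 = 0.5; cz_2 = 5; w_2 = 2; h_2 = 3; cx_3 = 3.5; cy_3 = 9; cz_3 = 4; cx_4 = 3; cy_4 = 8.5; cz_4 = 6.5; r_4 = 1.5; cx_5 = 7.5; cy_5 = 5.5; cz_5 = 10.5; cx_6 = 1; cy_6 = 4.5; cz_6 = 4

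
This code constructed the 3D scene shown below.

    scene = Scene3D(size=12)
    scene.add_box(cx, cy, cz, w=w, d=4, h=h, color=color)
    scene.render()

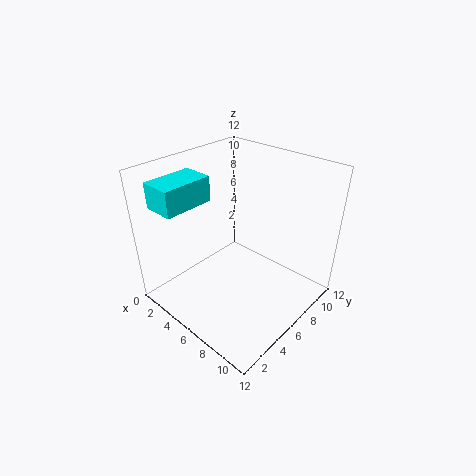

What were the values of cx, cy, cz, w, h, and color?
cx = 2
cy = 0.5
cz = 9.5
w = 2.5
h = 2
color = 'cyan'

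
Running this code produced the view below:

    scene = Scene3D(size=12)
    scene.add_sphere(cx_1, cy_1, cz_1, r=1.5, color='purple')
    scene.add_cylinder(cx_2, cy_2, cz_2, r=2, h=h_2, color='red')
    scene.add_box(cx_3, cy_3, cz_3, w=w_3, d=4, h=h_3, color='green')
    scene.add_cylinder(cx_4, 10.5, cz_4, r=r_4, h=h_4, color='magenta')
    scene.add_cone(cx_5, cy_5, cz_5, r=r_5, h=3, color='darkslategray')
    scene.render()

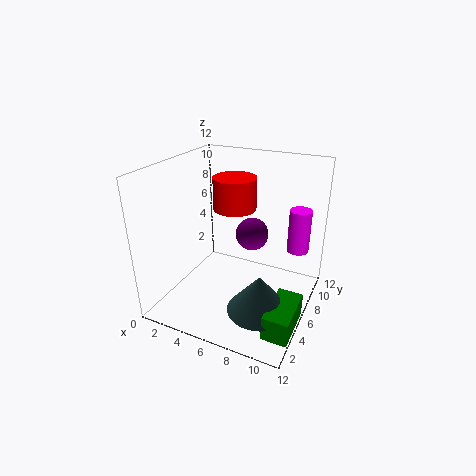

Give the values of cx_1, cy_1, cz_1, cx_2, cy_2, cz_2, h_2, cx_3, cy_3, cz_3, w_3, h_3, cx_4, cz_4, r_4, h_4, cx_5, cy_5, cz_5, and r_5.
cx_1 = 6; cy_1 = 9; cz_1 = 5; cx_2 = 4; cy_2 = 9.5; cz_2 = 7; h_2 = 3; cx_3 = 10; cy_3 = 1.5; cz_3 = 0.5; w_3 = 2; h_3 = 2; cx_4 = 10; cz_4 = 3.5; r_4 = 1; h_4 = 4; cx_5 = 9; cy_5 = 3.5; cz_5 = 1.5; r_5 = 2.5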